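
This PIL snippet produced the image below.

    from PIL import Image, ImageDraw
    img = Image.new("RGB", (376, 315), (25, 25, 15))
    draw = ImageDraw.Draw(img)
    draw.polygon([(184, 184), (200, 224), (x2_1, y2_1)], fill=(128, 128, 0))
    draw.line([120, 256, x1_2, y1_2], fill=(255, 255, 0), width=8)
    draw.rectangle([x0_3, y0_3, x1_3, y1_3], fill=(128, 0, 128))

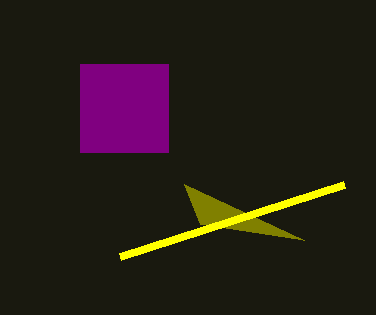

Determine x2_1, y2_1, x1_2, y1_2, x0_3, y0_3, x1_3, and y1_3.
x2_1 = 304; y2_1 = 240; x1_2 = 344; y1_2 = 184; x0_3 = 80; y0_3 = 64; x1_3 = 168; y1_3 = 152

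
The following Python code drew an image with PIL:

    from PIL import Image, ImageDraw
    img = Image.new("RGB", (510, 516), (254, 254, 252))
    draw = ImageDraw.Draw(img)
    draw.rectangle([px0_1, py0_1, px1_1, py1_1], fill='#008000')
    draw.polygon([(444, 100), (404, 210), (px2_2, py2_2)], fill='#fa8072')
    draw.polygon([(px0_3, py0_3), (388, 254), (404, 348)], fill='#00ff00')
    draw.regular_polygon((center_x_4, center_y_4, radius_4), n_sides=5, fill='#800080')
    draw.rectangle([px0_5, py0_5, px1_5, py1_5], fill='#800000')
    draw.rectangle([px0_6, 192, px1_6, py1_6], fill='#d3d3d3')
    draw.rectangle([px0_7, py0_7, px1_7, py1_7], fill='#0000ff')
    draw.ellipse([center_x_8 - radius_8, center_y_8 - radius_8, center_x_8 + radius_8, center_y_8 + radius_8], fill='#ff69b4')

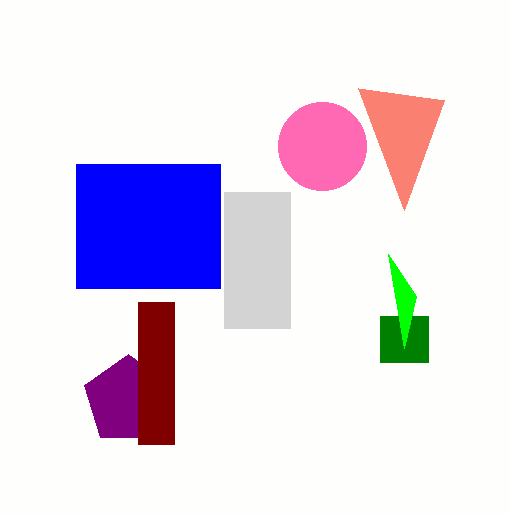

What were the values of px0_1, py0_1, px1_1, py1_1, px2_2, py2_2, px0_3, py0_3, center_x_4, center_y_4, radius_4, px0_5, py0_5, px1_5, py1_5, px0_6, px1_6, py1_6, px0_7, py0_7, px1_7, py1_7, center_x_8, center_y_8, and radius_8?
px0_1 = 380; py0_1 = 316; px1_1 = 428; py1_1 = 362; px2_2 = 358; py2_2 = 88; px0_3 = 416; py0_3 = 296; center_x_4 = 128; center_y_4 = 400; radius_4 = 46; px0_5 = 138; py0_5 = 302; px1_5 = 174; py1_5 = 444; px0_6 = 224; px1_6 = 290; py1_6 = 328; px0_7 = 76; py0_7 = 164; px1_7 = 220; py1_7 = 288; center_x_8 = 322; center_y_8 = 146; radius_8 = 44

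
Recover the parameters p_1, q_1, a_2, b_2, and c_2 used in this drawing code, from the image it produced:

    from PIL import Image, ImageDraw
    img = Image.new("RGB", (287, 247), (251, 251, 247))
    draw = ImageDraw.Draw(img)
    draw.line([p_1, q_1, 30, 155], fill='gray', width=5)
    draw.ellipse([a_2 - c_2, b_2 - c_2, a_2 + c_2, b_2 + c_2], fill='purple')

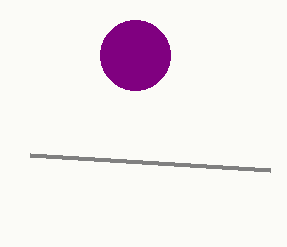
p_1 = 270, q_1 = 170, a_2 = 135, b_2 = 55, c_2 = 35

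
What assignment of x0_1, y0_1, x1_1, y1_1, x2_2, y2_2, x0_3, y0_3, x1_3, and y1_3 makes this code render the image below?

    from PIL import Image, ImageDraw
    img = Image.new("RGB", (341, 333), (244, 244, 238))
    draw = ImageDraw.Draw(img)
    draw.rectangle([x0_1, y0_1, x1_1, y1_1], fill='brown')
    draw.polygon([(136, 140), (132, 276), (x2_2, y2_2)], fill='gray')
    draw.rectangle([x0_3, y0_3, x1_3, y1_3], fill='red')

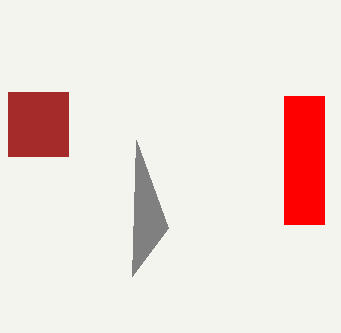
x0_1 = 8
y0_1 = 92
x1_1 = 68
y1_1 = 156
x2_2 = 168
y2_2 = 228
x0_3 = 284
y0_3 = 96
x1_3 = 324
y1_3 = 224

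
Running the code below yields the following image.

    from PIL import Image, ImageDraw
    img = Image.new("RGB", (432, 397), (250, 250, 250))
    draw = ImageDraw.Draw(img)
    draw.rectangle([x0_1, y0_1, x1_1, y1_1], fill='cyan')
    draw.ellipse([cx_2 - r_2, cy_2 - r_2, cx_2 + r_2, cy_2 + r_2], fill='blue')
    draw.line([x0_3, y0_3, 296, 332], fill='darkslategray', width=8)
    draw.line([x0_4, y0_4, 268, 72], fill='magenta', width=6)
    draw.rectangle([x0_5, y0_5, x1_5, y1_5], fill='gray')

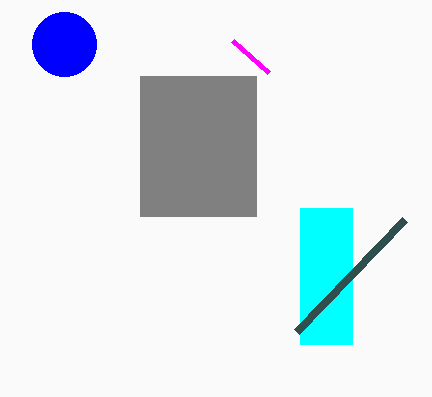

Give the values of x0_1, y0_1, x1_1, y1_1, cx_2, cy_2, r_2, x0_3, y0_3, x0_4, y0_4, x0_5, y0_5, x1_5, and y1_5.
x0_1 = 300; y0_1 = 208; x1_1 = 352; y1_1 = 344; cx_2 = 64; cy_2 = 44; r_2 = 32; x0_3 = 404; y0_3 = 220; x0_4 = 232; y0_4 = 40; x0_5 = 140; y0_5 = 76; x1_5 = 256; y1_5 = 216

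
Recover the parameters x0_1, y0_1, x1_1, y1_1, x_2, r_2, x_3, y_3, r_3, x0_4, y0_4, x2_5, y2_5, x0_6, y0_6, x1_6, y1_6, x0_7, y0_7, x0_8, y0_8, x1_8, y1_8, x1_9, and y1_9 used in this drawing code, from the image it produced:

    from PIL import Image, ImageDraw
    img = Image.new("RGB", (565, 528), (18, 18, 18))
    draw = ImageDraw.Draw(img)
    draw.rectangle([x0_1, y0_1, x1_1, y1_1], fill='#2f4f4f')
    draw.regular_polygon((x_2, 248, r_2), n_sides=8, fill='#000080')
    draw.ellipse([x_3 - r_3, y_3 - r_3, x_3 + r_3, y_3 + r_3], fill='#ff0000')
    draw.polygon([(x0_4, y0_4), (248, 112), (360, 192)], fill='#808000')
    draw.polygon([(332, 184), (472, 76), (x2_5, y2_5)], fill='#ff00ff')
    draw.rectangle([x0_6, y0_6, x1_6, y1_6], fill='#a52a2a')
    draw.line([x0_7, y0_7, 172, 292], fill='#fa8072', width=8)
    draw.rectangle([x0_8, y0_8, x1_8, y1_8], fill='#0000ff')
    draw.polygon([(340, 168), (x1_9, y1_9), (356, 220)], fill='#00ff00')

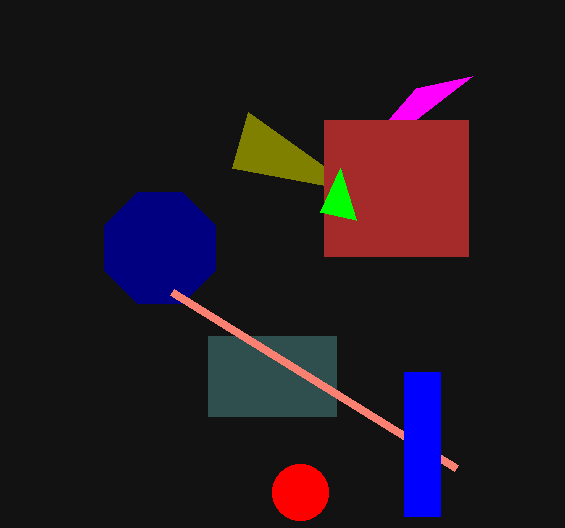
x0_1 = 208; y0_1 = 336; x1_1 = 336; y1_1 = 416; x_2 = 160; r_2 = 60; x_3 = 300; y_3 = 492; r_3 = 28; x0_4 = 232; y0_4 = 168; x2_5 = 416; y2_5 = 88; x0_6 = 324; y0_6 = 120; x1_6 = 468; y1_6 = 256; x0_7 = 456; y0_7 = 468; x0_8 = 404; y0_8 = 372; x1_8 = 440; y1_8 = 516; x1_9 = 320; y1_9 = 212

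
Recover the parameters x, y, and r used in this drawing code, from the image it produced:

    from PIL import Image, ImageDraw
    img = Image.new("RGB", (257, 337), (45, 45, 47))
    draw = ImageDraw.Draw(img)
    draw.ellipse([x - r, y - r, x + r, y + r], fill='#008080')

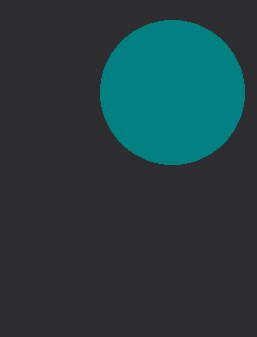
x = 172
y = 92
r = 72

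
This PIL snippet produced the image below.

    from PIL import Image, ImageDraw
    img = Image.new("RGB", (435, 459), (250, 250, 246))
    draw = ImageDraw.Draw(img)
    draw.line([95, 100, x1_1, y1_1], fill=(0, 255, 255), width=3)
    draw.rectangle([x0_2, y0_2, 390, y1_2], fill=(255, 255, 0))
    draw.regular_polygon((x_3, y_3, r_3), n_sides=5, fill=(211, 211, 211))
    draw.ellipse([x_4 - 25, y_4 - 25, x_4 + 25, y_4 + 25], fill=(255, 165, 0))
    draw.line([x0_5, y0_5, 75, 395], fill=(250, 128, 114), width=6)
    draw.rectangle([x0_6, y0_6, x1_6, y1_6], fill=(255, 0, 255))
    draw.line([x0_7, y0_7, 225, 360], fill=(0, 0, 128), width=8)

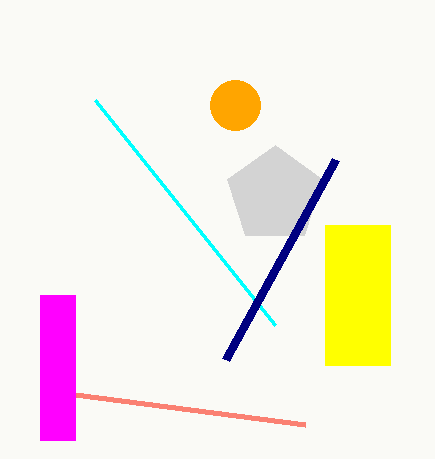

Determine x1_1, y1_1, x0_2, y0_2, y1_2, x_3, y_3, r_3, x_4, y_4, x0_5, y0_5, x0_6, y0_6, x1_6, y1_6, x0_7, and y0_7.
x1_1 = 275; y1_1 = 325; x0_2 = 325; y0_2 = 225; y1_2 = 365; x_3 = 275; y_3 = 195; r_3 = 50; x_4 = 235; y_4 = 105; x0_5 = 305; y0_5 = 425; x0_6 = 40; y0_6 = 295; x1_6 = 75; y1_6 = 440; x0_7 = 335; y0_7 = 160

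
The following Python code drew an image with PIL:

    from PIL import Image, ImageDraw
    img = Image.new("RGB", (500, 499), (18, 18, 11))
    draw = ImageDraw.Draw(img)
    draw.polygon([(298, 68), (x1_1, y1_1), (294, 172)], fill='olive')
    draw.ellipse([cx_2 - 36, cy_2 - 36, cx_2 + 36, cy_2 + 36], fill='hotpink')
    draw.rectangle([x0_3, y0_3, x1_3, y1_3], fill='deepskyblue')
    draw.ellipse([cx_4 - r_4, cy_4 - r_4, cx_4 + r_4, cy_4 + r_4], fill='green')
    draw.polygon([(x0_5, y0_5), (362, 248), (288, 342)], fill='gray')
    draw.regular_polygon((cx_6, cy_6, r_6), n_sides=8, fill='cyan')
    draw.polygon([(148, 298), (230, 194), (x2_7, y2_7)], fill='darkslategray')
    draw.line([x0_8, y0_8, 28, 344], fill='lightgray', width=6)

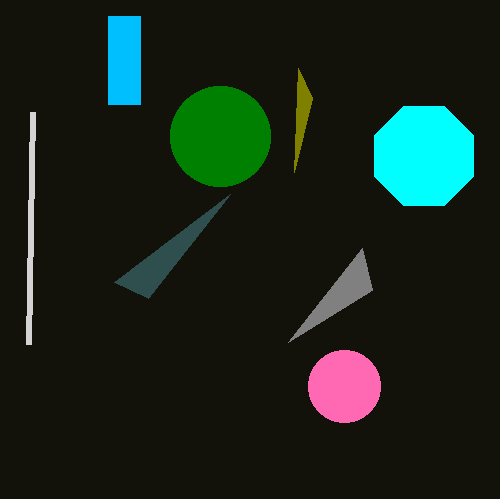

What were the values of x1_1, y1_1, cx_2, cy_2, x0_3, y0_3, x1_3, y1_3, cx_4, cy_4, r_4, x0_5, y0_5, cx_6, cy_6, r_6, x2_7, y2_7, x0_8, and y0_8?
x1_1 = 312
y1_1 = 98
cx_2 = 344
cy_2 = 386
x0_3 = 108
y0_3 = 16
x1_3 = 140
y1_3 = 104
cx_4 = 220
cy_4 = 136
r_4 = 50
x0_5 = 372
y0_5 = 290
cx_6 = 424
cy_6 = 156
r_6 = 54
x2_7 = 114
y2_7 = 282
x0_8 = 32
y0_8 = 112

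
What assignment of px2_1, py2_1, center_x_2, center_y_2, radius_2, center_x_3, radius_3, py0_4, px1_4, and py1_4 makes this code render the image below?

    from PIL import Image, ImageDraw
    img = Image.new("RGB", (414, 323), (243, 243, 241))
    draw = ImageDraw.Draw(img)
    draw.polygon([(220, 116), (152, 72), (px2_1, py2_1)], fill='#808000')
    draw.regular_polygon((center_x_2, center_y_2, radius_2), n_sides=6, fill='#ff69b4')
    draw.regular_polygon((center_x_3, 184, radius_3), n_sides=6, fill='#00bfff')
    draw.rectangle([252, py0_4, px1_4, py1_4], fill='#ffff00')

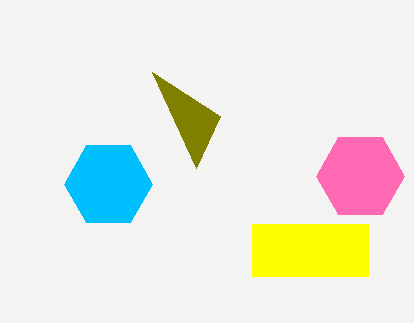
px2_1 = 196; py2_1 = 168; center_x_2 = 360; center_y_2 = 176; radius_2 = 44; center_x_3 = 108; radius_3 = 44; py0_4 = 224; px1_4 = 368; py1_4 = 276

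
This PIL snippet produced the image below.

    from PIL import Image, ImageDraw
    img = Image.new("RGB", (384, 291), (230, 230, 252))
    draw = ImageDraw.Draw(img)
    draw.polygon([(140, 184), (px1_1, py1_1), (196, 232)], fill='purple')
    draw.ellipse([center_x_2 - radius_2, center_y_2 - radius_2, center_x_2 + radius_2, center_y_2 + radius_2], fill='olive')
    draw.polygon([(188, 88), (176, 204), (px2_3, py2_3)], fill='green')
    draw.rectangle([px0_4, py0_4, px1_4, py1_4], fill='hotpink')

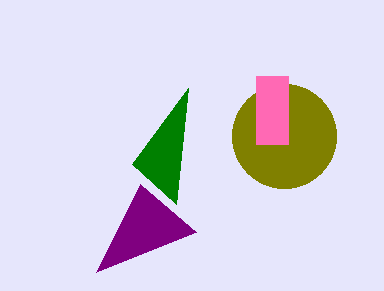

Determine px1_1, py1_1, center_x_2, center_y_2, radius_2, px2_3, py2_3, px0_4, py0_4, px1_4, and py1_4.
px1_1 = 96
py1_1 = 272
center_x_2 = 284
center_y_2 = 136
radius_2 = 52
px2_3 = 132
py2_3 = 164
px0_4 = 256
py0_4 = 76
px1_4 = 288
py1_4 = 144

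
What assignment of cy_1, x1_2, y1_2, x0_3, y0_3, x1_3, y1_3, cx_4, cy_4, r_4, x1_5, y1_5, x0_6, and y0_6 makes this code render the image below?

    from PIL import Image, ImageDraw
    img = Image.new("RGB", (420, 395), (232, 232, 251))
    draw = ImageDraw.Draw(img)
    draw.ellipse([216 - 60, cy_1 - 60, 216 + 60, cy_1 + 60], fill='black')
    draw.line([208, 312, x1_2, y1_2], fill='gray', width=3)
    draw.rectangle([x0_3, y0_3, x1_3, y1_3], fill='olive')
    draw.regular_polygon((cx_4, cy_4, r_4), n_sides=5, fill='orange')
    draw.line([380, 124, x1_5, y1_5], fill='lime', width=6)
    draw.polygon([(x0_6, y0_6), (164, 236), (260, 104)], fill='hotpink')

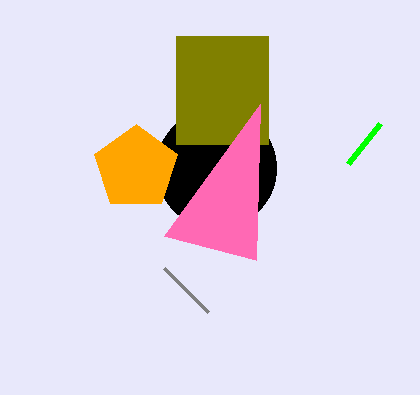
cy_1 = 168; x1_2 = 164; y1_2 = 268; x0_3 = 176; y0_3 = 36; x1_3 = 268; y1_3 = 144; cx_4 = 136; cy_4 = 168; r_4 = 44; x1_5 = 348; y1_5 = 164; x0_6 = 256; y0_6 = 260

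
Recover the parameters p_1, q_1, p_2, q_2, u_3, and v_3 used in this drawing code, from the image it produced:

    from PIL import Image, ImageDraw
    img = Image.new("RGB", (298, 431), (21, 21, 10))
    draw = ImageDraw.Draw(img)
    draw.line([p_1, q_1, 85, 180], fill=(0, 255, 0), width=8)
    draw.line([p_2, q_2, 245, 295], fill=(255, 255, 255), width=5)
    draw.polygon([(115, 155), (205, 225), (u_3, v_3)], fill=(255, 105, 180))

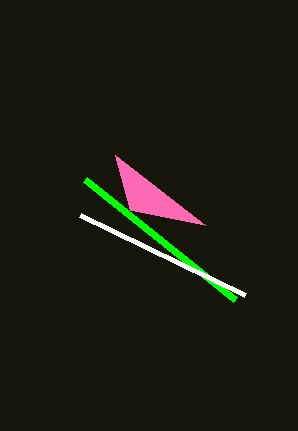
p_1 = 235, q_1 = 300, p_2 = 80, q_2 = 215, u_3 = 130, v_3 = 210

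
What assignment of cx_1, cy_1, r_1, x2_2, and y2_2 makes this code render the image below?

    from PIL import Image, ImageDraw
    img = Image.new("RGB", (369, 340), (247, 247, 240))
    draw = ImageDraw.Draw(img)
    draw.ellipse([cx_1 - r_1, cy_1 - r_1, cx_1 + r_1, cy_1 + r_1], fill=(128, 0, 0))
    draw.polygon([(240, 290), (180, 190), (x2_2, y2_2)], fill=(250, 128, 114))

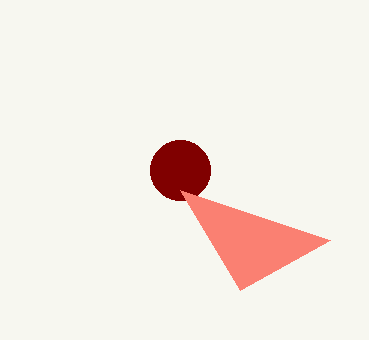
cx_1 = 180; cy_1 = 170; r_1 = 30; x2_2 = 330; y2_2 = 240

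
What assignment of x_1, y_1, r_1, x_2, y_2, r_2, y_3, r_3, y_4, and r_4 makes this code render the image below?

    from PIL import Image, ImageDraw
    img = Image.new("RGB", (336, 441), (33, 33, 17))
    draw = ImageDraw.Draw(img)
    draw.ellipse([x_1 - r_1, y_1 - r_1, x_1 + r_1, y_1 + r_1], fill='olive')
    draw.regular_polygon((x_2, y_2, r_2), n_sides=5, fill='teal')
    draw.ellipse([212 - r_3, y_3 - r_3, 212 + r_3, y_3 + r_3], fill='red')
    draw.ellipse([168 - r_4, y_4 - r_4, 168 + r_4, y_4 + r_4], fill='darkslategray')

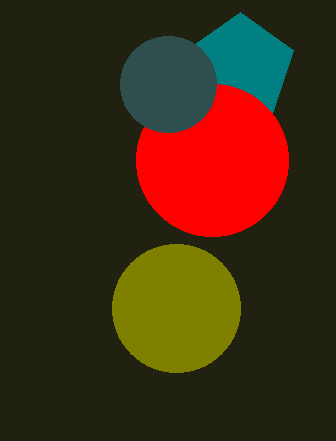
x_1 = 176
y_1 = 308
r_1 = 64
x_2 = 240
y_2 = 68
r_2 = 56
y_3 = 160
r_3 = 76
y_4 = 84
r_4 = 48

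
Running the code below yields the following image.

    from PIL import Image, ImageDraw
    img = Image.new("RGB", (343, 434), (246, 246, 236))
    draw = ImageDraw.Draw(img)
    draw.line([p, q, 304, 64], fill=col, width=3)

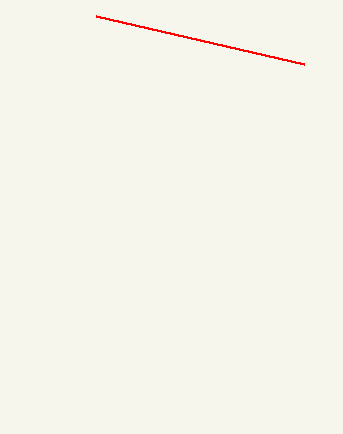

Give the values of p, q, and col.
p = 96
q = 16
col = 'red'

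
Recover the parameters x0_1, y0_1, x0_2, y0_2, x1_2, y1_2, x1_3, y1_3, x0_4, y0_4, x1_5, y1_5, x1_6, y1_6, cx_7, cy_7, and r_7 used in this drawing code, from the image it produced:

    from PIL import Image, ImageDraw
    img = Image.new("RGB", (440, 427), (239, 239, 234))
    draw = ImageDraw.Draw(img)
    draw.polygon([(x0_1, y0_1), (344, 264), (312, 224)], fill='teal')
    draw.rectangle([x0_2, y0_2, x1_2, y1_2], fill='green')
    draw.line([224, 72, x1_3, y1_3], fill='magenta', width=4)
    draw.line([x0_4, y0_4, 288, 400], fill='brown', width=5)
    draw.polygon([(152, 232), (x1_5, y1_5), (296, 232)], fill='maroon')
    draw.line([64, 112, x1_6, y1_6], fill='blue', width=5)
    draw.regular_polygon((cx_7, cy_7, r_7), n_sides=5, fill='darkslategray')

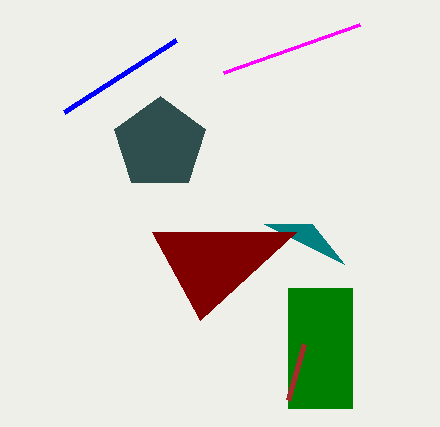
x0_1 = 264, y0_1 = 224, x0_2 = 288, y0_2 = 288, x1_2 = 352, y1_2 = 408, x1_3 = 360, y1_3 = 24, x0_4 = 304, y0_4 = 344, x1_5 = 200, y1_5 = 320, x1_6 = 176, y1_6 = 40, cx_7 = 160, cy_7 = 144, r_7 = 48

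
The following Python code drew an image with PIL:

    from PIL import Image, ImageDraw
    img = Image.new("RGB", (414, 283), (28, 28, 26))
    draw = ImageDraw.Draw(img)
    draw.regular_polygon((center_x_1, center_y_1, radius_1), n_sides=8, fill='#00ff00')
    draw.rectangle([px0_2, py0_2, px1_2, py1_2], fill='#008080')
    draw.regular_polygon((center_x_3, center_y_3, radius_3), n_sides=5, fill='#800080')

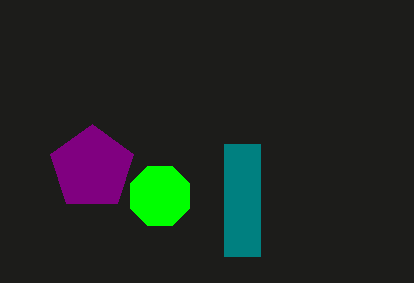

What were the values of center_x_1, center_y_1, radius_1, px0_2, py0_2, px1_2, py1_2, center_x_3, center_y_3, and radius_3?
center_x_1 = 160, center_y_1 = 196, radius_1 = 32, px0_2 = 224, py0_2 = 144, px1_2 = 260, py1_2 = 256, center_x_3 = 92, center_y_3 = 168, radius_3 = 44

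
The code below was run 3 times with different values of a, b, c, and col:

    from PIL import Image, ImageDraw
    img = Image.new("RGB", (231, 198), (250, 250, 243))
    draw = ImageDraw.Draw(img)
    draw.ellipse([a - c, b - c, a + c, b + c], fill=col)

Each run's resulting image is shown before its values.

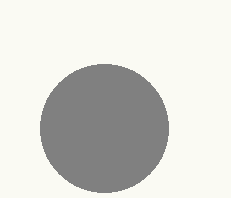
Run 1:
a = 104, b = 128, c = 64, col = 'gray'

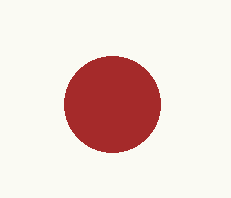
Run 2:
a = 112, b = 104, c = 48, col = 'brown'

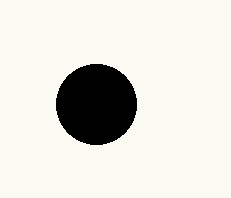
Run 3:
a = 96; b = 104; c = 40; col = 'black'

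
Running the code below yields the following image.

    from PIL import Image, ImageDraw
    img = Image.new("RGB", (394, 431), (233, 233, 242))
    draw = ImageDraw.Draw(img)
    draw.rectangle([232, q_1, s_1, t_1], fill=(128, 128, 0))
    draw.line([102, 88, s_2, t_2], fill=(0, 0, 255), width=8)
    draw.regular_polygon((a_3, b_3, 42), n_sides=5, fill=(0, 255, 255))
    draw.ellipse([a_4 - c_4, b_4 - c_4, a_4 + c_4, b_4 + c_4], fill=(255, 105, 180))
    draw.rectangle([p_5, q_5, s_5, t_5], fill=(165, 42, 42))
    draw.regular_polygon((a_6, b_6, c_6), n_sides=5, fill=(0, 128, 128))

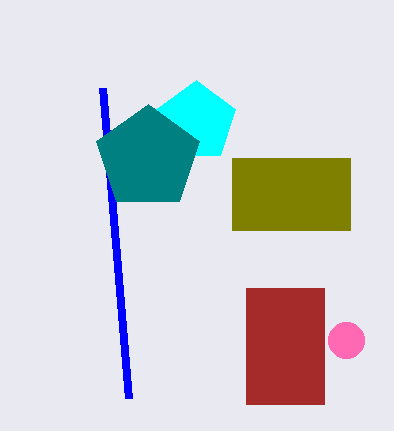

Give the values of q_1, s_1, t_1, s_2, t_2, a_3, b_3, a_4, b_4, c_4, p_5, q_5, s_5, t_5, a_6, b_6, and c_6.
q_1 = 158; s_1 = 350; t_1 = 230; s_2 = 128; t_2 = 398; a_3 = 196; b_3 = 122; a_4 = 346; b_4 = 340; c_4 = 18; p_5 = 246; q_5 = 288; s_5 = 324; t_5 = 404; a_6 = 148; b_6 = 158; c_6 = 54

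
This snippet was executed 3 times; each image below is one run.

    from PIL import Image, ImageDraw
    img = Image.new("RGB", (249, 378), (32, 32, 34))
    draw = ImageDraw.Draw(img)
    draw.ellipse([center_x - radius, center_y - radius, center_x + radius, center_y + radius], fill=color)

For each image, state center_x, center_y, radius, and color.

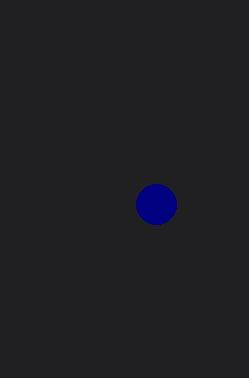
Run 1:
center_x = 156, center_y = 204, radius = 20, color = 'navy'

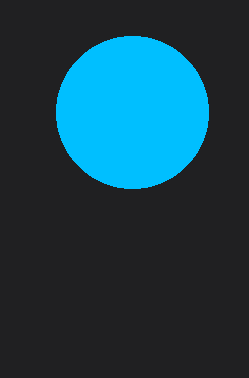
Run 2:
center_x = 132
center_y = 112
radius = 76
color = 'deepskyblue'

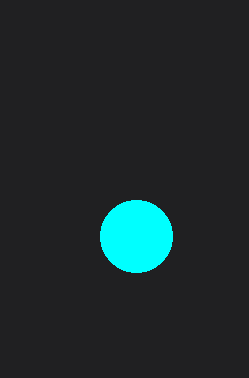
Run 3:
center_x = 136; center_y = 236; radius = 36; color = 'cyan'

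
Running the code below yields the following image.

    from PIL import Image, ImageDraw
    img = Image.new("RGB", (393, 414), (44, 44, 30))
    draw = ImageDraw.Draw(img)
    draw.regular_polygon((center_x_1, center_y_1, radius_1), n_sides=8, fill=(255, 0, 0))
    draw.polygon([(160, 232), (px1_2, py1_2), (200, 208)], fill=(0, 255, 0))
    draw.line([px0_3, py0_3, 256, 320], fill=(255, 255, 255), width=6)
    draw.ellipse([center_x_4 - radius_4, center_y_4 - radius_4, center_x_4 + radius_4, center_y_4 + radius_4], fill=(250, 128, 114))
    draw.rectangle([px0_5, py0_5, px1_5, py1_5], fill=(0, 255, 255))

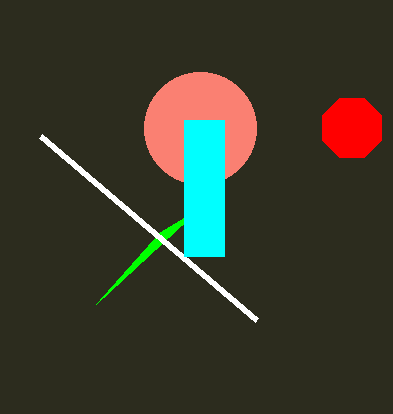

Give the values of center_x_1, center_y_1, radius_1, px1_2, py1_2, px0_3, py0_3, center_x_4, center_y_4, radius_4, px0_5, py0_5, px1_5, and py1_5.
center_x_1 = 352; center_y_1 = 128; radius_1 = 32; px1_2 = 96; py1_2 = 304; px0_3 = 40; py0_3 = 136; center_x_4 = 200; center_y_4 = 128; radius_4 = 56; px0_5 = 184; py0_5 = 120; px1_5 = 224; py1_5 = 256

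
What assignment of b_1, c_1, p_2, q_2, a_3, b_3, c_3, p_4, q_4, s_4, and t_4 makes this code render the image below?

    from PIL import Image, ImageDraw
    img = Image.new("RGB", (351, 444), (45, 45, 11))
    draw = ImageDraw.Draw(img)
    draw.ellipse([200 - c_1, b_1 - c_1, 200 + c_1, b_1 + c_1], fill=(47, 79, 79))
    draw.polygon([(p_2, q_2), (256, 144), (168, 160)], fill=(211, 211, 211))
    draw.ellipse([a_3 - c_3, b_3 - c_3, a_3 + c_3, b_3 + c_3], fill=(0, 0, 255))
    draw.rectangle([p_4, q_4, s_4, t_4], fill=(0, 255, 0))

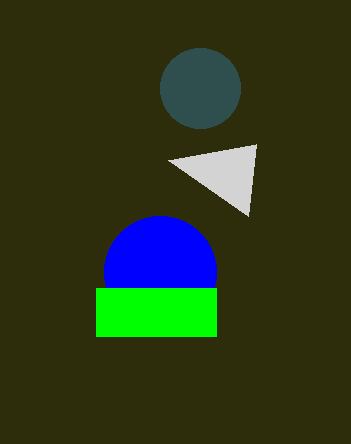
b_1 = 88, c_1 = 40, p_2 = 248, q_2 = 216, a_3 = 160, b_3 = 272, c_3 = 56, p_4 = 96, q_4 = 288, s_4 = 216, t_4 = 336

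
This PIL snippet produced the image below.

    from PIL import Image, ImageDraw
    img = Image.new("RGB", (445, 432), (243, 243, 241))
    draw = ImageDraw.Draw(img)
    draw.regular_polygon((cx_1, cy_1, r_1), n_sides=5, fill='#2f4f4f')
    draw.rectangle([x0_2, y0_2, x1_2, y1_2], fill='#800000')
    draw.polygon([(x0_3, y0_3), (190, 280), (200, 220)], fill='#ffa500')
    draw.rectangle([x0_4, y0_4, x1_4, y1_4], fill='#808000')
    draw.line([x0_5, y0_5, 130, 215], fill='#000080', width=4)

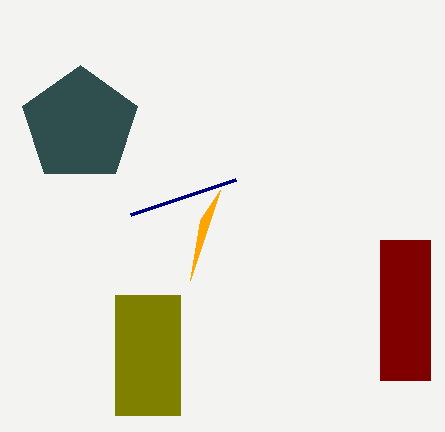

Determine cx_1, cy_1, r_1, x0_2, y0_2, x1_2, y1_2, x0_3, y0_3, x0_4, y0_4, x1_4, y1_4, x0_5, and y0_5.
cx_1 = 80; cy_1 = 125; r_1 = 60; x0_2 = 380; y0_2 = 240; x1_2 = 430; y1_2 = 380; x0_3 = 220; y0_3 = 190; x0_4 = 115; y0_4 = 295; x1_4 = 180; y1_4 = 415; x0_5 = 235; y0_5 = 180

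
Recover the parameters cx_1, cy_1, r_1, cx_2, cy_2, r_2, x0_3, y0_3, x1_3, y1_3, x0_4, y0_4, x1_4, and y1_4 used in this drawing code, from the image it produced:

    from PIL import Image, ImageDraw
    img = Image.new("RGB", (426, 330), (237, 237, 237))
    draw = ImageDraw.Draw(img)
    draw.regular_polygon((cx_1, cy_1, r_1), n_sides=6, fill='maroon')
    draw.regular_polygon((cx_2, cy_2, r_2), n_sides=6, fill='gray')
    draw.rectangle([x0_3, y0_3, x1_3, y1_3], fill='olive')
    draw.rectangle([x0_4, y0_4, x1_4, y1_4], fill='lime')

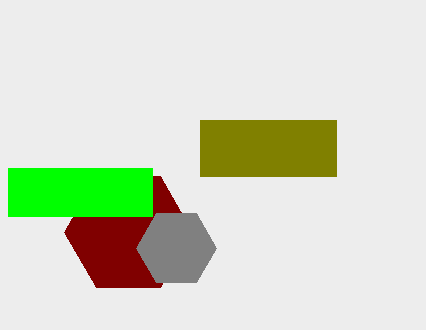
cx_1 = 128, cy_1 = 232, r_1 = 64, cx_2 = 176, cy_2 = 248, r_2 = 40, x0_3 = 200, y0_3 = 120, x1_3 = 336, y1_3 = 176, x0_4 = 8, y0_4 = 168, x1_4 = 152, y1_4 = 216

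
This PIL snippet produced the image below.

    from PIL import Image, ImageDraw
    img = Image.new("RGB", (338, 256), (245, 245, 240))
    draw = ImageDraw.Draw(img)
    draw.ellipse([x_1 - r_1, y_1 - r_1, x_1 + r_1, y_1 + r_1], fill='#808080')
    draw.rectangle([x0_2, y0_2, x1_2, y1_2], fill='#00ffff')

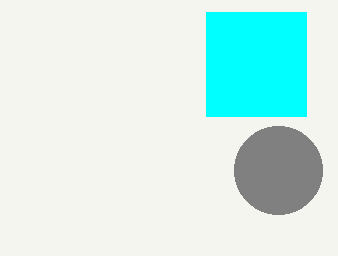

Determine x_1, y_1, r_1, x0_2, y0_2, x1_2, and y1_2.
x_1 = 278, y_1 = 170, r_1 = 44, x0_2 = 206, y0_2 = 12, x1_2 = 306, y1_2 = 116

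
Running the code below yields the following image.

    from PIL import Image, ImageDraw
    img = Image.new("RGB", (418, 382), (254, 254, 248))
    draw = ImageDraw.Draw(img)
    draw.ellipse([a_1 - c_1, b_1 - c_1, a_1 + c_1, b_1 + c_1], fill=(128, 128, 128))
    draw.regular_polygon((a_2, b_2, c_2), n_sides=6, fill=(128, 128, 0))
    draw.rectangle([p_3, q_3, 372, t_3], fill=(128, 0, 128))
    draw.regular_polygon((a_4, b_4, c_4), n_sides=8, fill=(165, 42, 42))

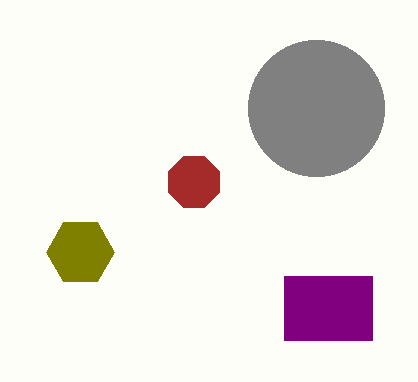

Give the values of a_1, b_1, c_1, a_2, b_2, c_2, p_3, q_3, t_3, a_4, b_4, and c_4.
a_1 = 316, b_1 = 108, c_1 = 68, a_2 = 80, b_2 = 252, c_2 = 34, p_3 = 284, q_3 = 276, t_3 = 340, a_4 = 194, b_4 = 182, c_4 = 28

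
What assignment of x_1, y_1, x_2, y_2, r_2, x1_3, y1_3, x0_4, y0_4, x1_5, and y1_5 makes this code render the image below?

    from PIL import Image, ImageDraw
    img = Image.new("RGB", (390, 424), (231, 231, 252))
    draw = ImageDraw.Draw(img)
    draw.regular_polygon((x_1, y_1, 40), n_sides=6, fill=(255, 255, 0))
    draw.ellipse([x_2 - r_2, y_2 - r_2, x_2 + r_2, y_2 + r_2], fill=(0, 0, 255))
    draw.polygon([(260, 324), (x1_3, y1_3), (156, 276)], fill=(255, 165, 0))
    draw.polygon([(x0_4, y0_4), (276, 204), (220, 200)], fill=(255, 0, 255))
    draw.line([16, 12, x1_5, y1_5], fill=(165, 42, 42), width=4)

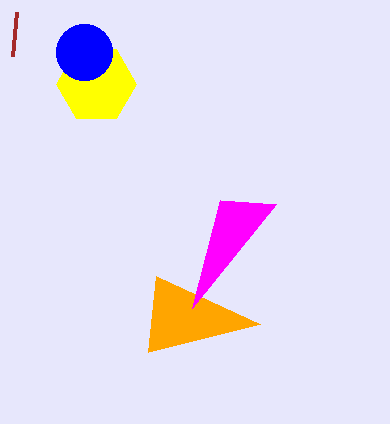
x_1 = 96; y_1 = 84; x_2 = 84; y_2 = 52; r_2 = 28; x1_3 = 148; y1_3 = 352; x0_4 = 192; y0_4 = 308; x1_5 = 12; y1_5 = 56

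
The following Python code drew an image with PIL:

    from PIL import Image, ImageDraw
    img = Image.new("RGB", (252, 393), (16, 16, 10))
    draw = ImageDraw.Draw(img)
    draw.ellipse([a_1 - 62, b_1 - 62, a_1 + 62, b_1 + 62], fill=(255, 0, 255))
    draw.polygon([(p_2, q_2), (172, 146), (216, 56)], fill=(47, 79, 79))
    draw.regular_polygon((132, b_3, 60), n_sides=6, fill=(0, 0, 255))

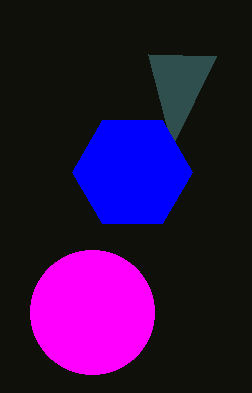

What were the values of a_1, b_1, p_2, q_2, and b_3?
a_1 = 92; b_1 = 312; p_2 = 148; q_2 = 54; b_3 = 172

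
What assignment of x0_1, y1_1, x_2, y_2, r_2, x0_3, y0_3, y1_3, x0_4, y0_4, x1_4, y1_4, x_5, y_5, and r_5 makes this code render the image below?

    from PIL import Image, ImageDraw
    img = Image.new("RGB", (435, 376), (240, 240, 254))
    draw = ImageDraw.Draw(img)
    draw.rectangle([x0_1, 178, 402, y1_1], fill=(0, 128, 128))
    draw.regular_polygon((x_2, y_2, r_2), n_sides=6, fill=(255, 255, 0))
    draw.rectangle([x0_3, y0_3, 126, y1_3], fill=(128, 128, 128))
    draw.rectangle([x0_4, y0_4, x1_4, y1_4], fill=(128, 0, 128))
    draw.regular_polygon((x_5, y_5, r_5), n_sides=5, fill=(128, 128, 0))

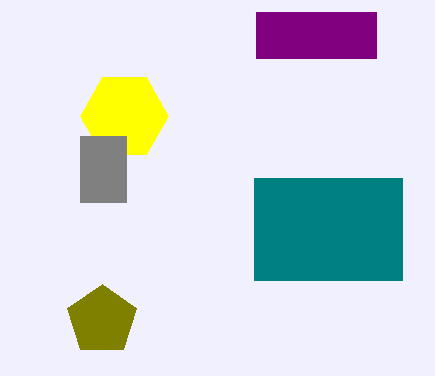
x0_1 = 254
y1_1 = 280
x_2 = 124
y_2 = 116
r_2 = 44
x0_3 = 80
y0_3 = 136
y1_3 = 202
x0_4 = 256
y0_4 = 12
x1_4 = 376
y1_4 = 58
x_5 = 102
y_5 = 320
r_5 = 36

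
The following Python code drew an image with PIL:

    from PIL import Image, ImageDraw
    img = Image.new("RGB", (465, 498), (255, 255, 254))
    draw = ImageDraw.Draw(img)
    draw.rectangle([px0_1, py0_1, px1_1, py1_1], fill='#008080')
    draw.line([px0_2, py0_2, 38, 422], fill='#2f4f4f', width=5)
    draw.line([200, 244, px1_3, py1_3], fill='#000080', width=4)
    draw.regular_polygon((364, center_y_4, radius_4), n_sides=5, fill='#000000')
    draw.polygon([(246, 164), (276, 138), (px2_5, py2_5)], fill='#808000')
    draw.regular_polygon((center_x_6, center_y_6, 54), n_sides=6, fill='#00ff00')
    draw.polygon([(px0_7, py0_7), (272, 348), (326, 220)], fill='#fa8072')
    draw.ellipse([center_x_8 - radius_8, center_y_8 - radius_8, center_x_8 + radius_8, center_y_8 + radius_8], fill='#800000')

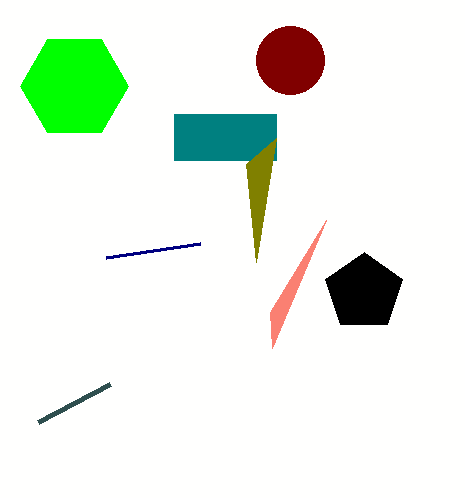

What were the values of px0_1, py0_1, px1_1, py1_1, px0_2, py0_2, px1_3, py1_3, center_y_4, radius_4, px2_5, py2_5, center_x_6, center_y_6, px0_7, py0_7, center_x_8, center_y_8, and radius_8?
px0_1 = 174; py0_1 = 114; px1_1 = 276; py1_1 = 160; px0_2 = 110; py0_2 = 384; px1_3 = 106; py1_3 = 258; center_y_4 = 292; radius_4 = 40; px2_5 = 256; py2_5 = 262; center_x_6 = 74; center_y_6 = 86; px0_7 = 270; py0_7 = 312; center_x_8 = 290; center_y_8 = 60; radius_8 = 34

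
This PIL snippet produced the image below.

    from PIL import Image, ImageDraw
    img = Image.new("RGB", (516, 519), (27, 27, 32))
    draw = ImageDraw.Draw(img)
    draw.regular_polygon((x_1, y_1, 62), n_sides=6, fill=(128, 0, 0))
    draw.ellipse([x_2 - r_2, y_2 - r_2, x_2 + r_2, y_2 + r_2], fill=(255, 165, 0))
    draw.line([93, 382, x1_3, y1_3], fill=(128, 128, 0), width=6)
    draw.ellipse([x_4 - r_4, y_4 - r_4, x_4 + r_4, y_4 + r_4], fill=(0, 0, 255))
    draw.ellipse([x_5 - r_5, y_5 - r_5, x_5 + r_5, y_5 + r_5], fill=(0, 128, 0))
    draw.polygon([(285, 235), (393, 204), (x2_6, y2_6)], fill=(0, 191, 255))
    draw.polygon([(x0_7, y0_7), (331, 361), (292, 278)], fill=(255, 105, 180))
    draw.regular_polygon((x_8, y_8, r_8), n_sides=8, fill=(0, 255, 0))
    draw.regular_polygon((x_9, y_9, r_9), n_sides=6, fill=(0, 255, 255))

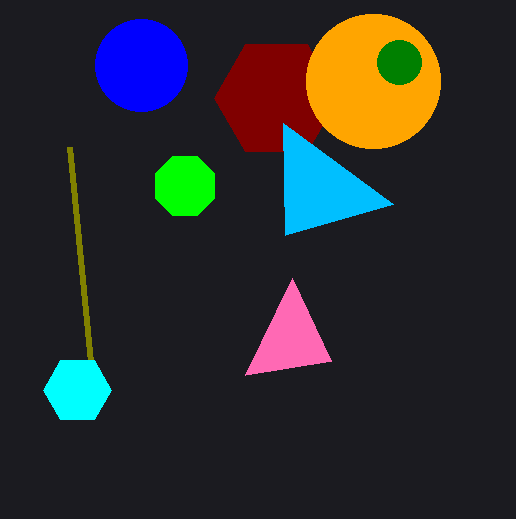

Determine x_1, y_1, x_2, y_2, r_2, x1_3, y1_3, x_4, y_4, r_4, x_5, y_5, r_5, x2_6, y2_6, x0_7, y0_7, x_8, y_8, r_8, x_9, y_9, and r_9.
x_1 = 276; y_1 = 98; x_2 = 373; y_2 = 81; r_2 = 67; x1_3 = 70; y1_3 = 147; x_4 = 141; y_4 = 65; r_4 = 46; x_5 = 399; y_5 = 62; r_5 = 22; x2_6 = 283; y2_6 = 123; x0_7 = 245; y0_7 = 375; x_8 = 185; y_8 = 186; r_8 = 32; x_9 = 77; y_9 = 390; r_9 = 34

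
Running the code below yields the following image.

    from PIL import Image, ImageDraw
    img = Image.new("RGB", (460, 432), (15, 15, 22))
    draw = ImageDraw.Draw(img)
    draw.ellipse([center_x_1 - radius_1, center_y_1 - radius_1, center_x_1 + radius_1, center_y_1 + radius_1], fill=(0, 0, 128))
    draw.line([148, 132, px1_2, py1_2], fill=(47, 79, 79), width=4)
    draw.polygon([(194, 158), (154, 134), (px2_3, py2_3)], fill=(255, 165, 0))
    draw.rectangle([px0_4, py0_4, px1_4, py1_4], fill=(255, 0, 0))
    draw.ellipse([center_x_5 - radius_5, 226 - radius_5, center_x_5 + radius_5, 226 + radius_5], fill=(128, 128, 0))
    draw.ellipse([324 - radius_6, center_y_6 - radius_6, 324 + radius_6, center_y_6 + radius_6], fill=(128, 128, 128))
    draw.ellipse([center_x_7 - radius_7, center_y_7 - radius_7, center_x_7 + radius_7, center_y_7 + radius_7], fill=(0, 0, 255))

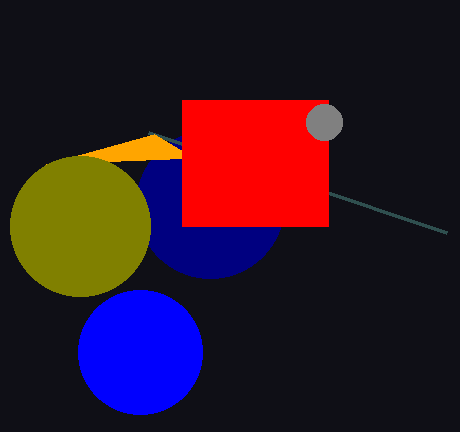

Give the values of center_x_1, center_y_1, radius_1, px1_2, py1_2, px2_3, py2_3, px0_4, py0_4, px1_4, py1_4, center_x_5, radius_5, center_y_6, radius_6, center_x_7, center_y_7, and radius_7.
center_x_1 = 210
center_y_1 = 204
radius_1 = 74
px1_2 = 446
py1_2 = 232
px2_3 = 46
py2_3 = 164
px0_4 = 182
py0_4 = 100
px1_4 = 328
py1_4 = 226
center_x_5 = 80
radius_5 = 70
center_y_6 = 122
radius_6 = 18
center_x_7 = 140
center_y_7 = 352
radius_7 = 62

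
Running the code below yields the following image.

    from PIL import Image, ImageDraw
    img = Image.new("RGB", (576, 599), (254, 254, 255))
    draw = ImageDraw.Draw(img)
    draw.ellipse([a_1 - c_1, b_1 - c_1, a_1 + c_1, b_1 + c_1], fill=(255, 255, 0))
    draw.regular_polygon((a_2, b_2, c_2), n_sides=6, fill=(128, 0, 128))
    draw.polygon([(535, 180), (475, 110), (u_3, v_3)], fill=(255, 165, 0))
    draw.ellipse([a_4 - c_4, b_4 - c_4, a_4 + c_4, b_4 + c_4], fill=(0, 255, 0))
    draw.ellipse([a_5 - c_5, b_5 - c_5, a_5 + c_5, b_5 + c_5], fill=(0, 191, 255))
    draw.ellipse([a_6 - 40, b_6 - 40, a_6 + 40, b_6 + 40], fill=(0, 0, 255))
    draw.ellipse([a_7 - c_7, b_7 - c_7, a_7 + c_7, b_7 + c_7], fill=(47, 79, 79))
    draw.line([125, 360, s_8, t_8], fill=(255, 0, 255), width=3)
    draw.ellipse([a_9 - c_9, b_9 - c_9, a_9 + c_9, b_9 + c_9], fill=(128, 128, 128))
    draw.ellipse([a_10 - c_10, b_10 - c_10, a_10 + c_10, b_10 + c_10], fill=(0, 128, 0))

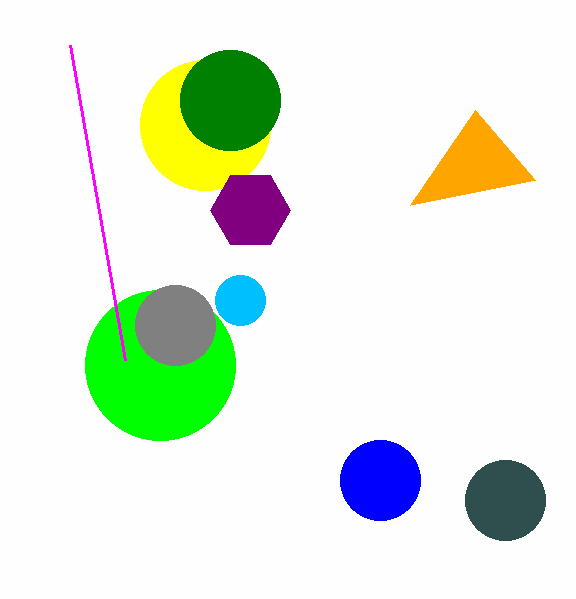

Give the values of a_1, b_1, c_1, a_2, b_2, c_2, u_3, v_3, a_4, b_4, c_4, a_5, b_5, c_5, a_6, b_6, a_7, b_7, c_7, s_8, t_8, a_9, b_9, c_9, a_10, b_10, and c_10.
a_1 = 205; b_1 = 125; c_1 = 65; a_2 = 250; b_2 = 210; c_2 = 40; u_3 = 410; v_3 = 205; a_4 = 160; b_4 = 365; c_4 = 75; a_5 = 240; b_5 = 300; c_5 = 25; a_6 = 380; b_6 = 480; a_7 = 505; b_7 = 500; c_7 = 40; s_8 = 70; t_8 = 45; a_9 = 175; b_9 = 325; c_9 = 40; a_10 = 230; b_10 = 100; c_10 = 50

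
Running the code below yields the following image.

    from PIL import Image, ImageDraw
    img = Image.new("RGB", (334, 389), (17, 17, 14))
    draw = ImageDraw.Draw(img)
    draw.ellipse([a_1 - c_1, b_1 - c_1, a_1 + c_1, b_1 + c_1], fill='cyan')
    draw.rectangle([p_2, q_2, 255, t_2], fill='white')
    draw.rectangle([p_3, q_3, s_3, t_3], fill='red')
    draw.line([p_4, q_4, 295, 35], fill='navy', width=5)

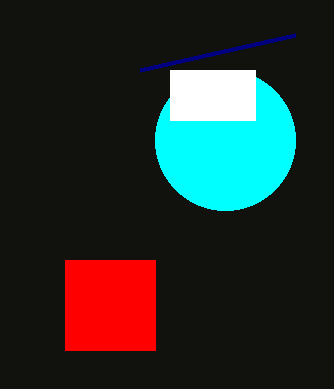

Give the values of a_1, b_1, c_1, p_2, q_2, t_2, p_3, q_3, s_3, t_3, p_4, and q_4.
a_1 = 225
b_1 = 140
c_1 = 70
p_2 = 170
q_2 = 70
t_2 = 120
p_3 = 65
q_3 = 260
s_3 = 155
t_3 = 350
p_4 = 140
q_4 = 70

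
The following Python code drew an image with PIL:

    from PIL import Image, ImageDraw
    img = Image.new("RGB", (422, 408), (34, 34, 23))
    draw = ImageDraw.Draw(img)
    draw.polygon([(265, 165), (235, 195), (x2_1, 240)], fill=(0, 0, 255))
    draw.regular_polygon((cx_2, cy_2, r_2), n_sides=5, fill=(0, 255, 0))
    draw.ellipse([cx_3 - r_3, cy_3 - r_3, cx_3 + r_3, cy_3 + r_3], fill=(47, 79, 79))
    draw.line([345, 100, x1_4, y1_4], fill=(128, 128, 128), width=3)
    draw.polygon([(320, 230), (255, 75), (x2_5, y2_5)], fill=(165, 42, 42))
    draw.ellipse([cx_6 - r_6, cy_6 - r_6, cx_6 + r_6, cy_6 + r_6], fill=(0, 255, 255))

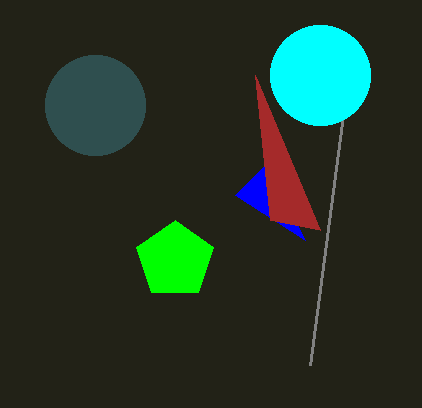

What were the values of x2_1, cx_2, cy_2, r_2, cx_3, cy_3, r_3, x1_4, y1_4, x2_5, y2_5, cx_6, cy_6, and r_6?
x2_1 = 305, cx_2 = 175, cy_2 = 260, r_2 = 40, cx_3 = 95, cy_3 = 105, r_3 = 50, x1_4 = 310, y1_4 = 365, x2_5 = 270, y2_5 = 220, cx_6 = 320, cy_6 = 75, r_6 = 50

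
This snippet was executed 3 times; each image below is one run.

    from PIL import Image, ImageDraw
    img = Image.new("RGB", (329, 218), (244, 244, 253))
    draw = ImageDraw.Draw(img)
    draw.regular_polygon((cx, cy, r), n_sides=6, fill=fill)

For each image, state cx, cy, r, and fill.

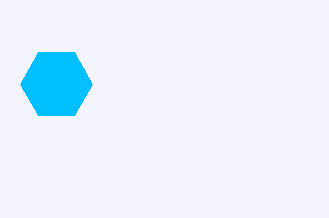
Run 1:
cx = 56, cy = 84, r = 36, fill = 'deepskyblue'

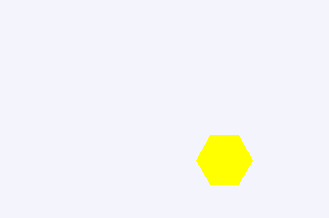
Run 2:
cx = 224
cy = 160
r = 28
fill = 'yellow'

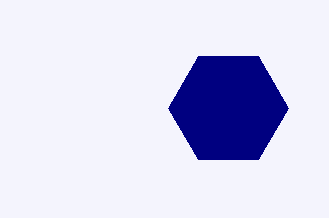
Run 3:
cx = 228; cy = 108; r = 60; fill = 'navy'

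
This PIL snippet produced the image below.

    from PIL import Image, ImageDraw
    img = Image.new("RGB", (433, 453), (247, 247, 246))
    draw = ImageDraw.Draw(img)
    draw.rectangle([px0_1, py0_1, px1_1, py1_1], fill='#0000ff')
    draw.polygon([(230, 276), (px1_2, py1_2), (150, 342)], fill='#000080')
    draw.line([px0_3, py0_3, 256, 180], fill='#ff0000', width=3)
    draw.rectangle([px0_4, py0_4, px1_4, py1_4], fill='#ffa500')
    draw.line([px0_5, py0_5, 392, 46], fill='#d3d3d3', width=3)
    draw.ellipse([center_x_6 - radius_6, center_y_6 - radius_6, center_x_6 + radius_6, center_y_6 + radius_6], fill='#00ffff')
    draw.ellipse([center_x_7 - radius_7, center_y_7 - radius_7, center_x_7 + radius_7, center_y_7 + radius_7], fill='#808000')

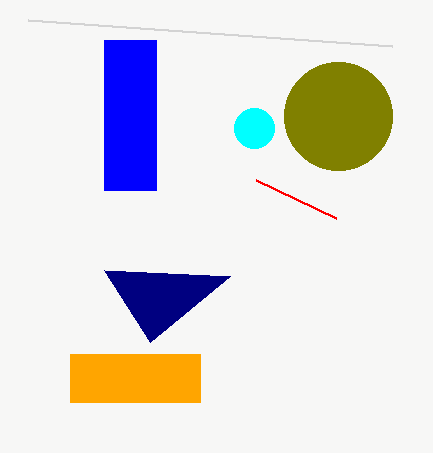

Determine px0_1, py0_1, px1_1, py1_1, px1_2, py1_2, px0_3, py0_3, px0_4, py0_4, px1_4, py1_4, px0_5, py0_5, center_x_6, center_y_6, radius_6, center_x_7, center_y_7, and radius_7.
px0_1 = 104
py0_1 = 40
px1_1 = 156
py1_1 = 190
px1_2 = 104
py1_2 = 270
px0_3 = 336
py0_3 = 218
px0_4 = 70
py0_4 = 354
px1_4 = 200
py1_4 = 402
px0_5 = 28
py0_5 = 20
center_x_6 = 254
center_y_6 = 128
radius_6 = 20
center_x_7 = 338
center_y_7 = 116
radius_7 = 54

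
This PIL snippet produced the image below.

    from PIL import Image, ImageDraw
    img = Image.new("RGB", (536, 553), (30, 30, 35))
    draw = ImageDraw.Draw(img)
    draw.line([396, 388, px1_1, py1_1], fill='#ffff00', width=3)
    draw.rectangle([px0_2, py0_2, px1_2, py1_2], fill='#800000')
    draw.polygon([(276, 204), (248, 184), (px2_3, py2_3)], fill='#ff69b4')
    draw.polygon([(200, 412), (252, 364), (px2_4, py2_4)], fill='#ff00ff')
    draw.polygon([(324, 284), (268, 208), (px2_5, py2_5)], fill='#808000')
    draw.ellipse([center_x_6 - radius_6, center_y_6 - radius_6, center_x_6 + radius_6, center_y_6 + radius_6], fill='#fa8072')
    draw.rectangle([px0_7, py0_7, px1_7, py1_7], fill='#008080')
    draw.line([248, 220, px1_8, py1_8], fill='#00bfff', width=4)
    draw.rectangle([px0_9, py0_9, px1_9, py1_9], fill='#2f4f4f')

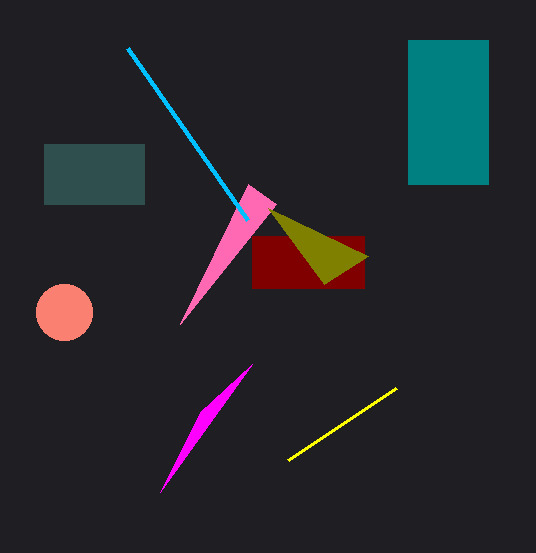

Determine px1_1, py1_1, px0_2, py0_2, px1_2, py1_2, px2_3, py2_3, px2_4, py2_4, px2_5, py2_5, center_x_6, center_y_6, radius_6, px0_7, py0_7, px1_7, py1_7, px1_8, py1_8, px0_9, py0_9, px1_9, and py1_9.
px1_1 = 288
py1_1 = 460
px0_2 = 252
py0_2 = 236
px1_2 = 364
py1_2 = 288
px2_3 = 180
py2_3 = 324
px2_4 = 160
py2_4 = 492
px2_5 = 368
py2_5 = 256
center_x_6 = 64
center_y_6 = 312
radius_6 = 28
px0_7 = 408
py0_7 = 40
px1_7 = 488
py1_7 = 184
px1_8 = 128
py1_8 = 48
px0_9 = 44
py0_9 = 144
px1_9 = 144
py1_9 = 204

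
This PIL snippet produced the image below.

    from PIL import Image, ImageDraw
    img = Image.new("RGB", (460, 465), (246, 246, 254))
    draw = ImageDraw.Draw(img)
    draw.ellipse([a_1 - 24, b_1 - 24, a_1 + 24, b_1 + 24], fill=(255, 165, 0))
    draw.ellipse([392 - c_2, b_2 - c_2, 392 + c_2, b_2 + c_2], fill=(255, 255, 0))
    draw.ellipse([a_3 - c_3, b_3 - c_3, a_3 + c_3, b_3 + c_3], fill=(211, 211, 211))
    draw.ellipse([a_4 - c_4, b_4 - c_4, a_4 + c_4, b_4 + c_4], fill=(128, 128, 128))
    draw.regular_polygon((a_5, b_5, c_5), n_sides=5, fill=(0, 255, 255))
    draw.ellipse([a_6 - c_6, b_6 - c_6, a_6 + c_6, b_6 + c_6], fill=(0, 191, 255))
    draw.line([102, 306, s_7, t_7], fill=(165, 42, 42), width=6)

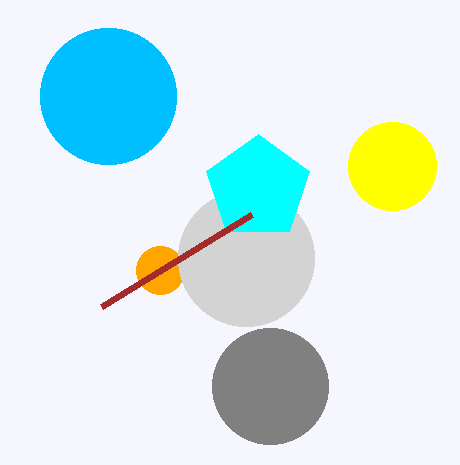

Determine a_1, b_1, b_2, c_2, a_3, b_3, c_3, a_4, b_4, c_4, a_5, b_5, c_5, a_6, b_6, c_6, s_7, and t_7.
a_1 = 160, b_1 = 270, b_2 = 166, c_2 = 44, a_3 = 246, b_3 = 258, c_3 = 68, a_4 = 270, b_4 = 386, c_4 = 58, a_5 = 258, b_5 = 188, c_5 = 54, a_6 = 108, b_6 = 96, c_6 = 68, s_7 = 252, t_7 = 214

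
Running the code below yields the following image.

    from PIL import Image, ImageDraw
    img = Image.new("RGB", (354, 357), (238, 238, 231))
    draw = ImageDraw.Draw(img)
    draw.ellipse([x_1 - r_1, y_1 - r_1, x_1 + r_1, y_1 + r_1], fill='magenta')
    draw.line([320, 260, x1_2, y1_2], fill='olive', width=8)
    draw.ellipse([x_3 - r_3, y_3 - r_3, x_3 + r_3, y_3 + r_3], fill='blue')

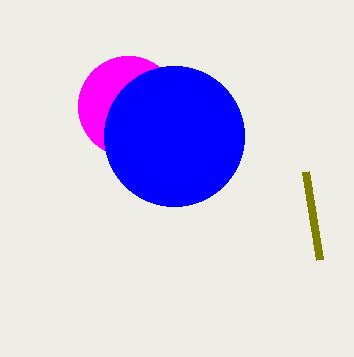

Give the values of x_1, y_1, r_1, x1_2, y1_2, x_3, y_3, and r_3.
x_1 = 128, y_1 = 106, r_1 = 50, x1_2 = 306, y1_2 = 172, x_3 = 174, y_3 = 136, r_3 = 70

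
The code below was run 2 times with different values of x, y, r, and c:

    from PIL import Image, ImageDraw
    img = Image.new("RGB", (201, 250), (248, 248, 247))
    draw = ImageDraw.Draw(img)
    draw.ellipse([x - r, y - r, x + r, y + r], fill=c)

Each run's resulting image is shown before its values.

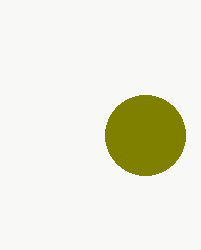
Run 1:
x = 145; y = 135; r = 40; c = 'olive'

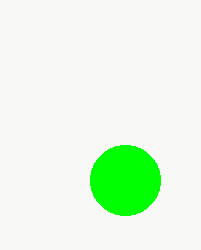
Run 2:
x = 125, y = 180, r = 35, c = 'lime'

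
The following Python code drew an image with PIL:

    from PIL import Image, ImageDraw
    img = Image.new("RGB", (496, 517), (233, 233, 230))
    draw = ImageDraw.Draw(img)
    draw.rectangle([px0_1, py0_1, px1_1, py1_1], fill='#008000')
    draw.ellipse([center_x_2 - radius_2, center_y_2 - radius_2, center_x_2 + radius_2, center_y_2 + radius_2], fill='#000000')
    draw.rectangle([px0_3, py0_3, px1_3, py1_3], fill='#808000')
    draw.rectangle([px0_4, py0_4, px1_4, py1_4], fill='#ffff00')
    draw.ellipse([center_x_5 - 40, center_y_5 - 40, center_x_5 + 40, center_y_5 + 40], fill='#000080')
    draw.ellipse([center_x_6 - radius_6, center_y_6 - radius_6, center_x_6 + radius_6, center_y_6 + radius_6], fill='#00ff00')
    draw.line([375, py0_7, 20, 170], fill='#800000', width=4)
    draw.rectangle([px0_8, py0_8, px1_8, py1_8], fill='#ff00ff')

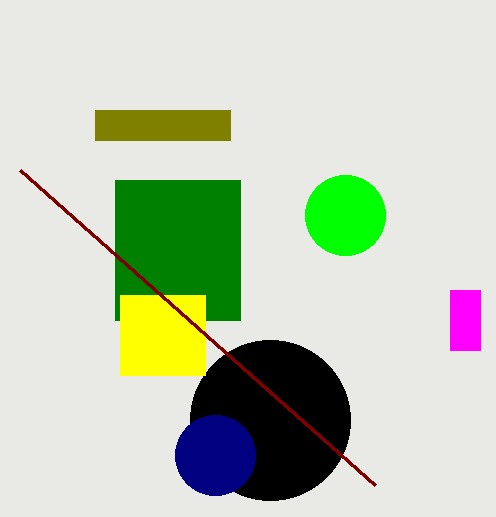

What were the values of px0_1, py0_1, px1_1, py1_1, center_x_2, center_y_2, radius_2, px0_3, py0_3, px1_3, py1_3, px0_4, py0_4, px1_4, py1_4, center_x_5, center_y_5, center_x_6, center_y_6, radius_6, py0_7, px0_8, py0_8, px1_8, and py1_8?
px0_1 = 115; py0_1 = 180; px1_1 = 240; py1_1 = 320; center_x_2 = 270; center_y_2 = 420; radius_2 = 80; px0_3 = 95; py0_3 = 110; px1_3 = 230; py1_3 = 140; px0_4 = 120; py0_4 = 295; px1_4 = 205; py1_4 = 375; center_x_5 = 215; center_y_5 = 455; center_x_6 = 345; center_y_6 = 215; radius_6 = 40; py0_7 = 485; px0_8 = 450; py0_8 = 290; px1_8 = 480; py1_8 = 350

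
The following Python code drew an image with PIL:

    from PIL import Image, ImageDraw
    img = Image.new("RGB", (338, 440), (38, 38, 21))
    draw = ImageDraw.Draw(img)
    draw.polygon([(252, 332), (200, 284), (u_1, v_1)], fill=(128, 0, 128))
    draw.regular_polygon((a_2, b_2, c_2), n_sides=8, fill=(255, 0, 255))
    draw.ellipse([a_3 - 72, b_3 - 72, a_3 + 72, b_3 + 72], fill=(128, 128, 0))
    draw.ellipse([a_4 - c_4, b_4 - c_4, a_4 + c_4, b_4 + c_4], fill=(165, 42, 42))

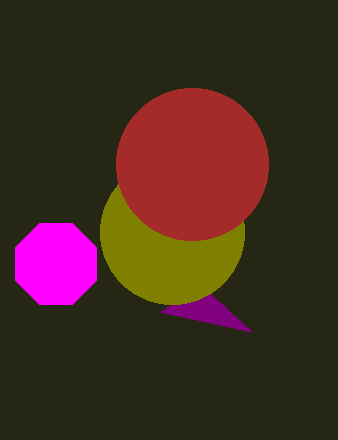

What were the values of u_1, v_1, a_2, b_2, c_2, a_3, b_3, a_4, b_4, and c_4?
u_1 = 160
v_1 = 312
a_2 = 56
b_2 = 264
c_2 = 44
a_3 = 172
b_3 = 232
a_4 = 192
b_4 = 164
c_4 = 76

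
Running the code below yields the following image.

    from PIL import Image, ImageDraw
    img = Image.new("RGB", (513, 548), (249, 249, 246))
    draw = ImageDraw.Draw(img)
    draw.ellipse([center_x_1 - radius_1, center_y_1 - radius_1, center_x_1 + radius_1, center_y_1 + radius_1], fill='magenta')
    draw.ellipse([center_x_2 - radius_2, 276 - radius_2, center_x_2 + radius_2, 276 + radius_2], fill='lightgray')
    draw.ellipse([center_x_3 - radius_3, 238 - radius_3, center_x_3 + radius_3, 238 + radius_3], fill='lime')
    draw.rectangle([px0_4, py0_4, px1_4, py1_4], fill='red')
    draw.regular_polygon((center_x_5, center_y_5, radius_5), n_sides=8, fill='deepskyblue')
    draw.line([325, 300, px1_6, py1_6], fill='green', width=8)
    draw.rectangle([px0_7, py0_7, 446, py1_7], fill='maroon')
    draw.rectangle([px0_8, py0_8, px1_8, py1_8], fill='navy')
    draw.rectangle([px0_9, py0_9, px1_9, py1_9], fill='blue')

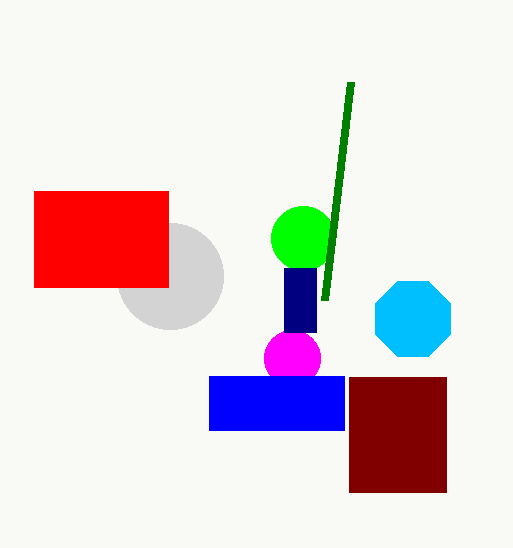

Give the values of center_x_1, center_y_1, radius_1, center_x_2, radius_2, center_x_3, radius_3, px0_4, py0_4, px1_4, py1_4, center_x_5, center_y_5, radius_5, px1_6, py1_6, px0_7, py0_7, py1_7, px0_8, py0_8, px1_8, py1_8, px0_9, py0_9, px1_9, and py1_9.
center_x_1 = 292
center_y_1 = 358
radius_1 = 28
center_x_2 = 170
radius_2 = 53
center_x_3 = 303
radius_3 = 32
px0_4 = 34
py0_4 = 191
px1_4 = 168
py1_4 = 287
center_x_5 = 413
center_y_5 = 319
radius_5 = 41
px1_6 = 351
py1_6 = 82
px0_7 = 349
py0_7 = 377
py1_7 = 492
px0_8 = 284
py0_8 = 268
px1_8 = 316
py1_8 = 332
px0_9 = 209
py0_9 = 376
px1_9 = 344
py1_9 = 430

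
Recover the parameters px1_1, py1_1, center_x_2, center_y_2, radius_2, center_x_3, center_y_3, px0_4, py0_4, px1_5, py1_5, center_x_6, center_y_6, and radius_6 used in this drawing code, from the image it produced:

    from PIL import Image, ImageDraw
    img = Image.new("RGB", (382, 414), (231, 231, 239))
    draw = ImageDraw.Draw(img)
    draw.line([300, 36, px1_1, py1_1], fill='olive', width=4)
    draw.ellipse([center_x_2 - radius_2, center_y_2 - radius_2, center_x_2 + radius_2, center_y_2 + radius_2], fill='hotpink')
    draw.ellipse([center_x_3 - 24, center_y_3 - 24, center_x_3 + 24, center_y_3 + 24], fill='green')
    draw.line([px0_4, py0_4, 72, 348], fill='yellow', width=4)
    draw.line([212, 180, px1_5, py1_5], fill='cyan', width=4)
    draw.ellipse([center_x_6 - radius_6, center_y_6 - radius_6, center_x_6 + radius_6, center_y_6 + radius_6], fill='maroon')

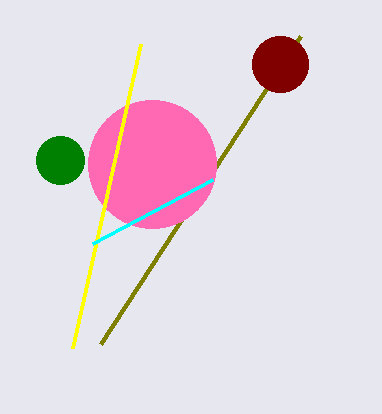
px1_1 = 100; py1_1 = 344; center_x_2 = 152; center_y_2 = 164; radius_2 = 64; center_x_3 = 60; center_y_3 = 160; px0_4 = 140; py0_4 = 44; px1_5 = 92; py1_5 = 244; center_x_6 = 280; center_y_6 = 64; radius_6 = 28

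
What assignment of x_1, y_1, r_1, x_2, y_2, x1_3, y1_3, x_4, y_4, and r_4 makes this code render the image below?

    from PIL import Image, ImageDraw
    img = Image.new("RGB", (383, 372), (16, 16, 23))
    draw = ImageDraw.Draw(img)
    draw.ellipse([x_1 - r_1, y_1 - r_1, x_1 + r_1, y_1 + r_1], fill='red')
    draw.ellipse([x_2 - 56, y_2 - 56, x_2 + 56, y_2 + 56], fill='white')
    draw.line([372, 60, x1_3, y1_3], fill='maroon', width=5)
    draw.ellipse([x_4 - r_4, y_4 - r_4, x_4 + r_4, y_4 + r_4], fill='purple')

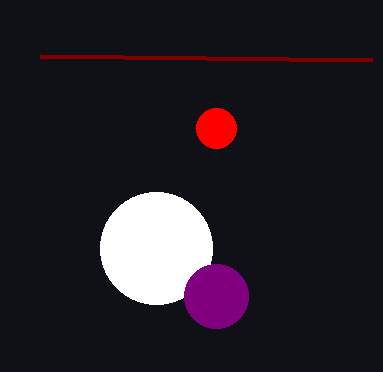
x_1 = 216, y_1 = 128, r_1 = 20, x_2 = 156, y_2 = 248, x1_3 = 40, y1_3 = 56, x_4 = 216, y_4 = 296, r_4 = 32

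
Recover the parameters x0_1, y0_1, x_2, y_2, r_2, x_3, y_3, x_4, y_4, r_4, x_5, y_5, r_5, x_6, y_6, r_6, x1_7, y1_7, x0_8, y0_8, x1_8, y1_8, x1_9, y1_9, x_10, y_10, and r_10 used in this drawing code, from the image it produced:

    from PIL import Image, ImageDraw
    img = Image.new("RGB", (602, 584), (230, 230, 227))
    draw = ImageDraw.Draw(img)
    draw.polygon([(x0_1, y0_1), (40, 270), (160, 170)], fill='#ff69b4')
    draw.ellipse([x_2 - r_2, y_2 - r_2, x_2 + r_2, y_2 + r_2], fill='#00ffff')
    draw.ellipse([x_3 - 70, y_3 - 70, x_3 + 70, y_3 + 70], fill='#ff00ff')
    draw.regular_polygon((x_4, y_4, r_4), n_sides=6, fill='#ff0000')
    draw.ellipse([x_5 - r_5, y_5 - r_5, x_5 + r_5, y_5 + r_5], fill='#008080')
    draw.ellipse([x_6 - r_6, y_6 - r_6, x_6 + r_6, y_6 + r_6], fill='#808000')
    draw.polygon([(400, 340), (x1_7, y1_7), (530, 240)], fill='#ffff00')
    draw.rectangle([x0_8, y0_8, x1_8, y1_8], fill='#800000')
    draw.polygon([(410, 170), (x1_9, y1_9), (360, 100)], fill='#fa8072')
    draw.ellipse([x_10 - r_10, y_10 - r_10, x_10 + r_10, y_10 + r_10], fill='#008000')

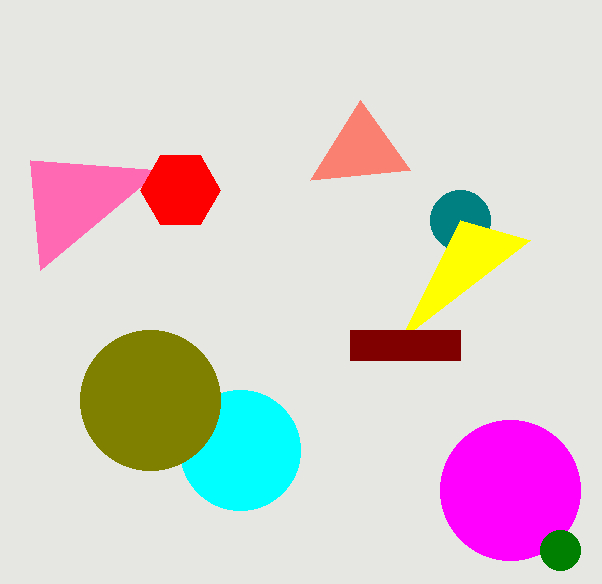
x0_1 = 30
y0_1 = 160
x_2 = 240
y_2 = 450
r_2 = 60
x_3 = 510
y_3 = 490
x_4 = 180
y_4 = 190
r_4 = 40
x_5 = 460
y_5 = 220
r_5 = 30
x_6 = 150
y_6 = 400
r_6 = 70
x1_7 = 460
y1_7 = 220
x0_8 = 350
y0_8 = 330
x1_8 = 460
y1_8 = 360
x1_9 = 310
y1_9 = 180
x_10 = 560
y_10 = 550
r_10 = 20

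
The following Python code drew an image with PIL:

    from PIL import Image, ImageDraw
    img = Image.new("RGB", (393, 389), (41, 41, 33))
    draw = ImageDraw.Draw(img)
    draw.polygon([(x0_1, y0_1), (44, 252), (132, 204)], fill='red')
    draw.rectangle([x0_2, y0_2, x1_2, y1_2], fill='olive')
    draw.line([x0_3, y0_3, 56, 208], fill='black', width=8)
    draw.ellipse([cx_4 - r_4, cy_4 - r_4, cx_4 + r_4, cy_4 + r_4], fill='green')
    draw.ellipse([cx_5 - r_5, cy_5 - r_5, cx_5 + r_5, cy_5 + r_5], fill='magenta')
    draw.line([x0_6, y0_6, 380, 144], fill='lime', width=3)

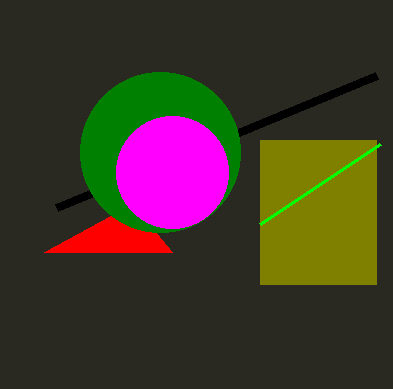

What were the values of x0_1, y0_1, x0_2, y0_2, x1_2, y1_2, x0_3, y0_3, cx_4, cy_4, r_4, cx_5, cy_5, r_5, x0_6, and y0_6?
x0_1 = 172
y0_1 = 252
x0_2 = 260
y0_2 = 140
x1_2 = 376
y1_2 = 284
x0_3 = 376
y0_3 = 76
cx_4 = 160
cy_4 = 152
r_4 = 80
cx_5 = 172
cy_5 = 172
r_5 = 56
x0_6 = 260
y0_6 = 224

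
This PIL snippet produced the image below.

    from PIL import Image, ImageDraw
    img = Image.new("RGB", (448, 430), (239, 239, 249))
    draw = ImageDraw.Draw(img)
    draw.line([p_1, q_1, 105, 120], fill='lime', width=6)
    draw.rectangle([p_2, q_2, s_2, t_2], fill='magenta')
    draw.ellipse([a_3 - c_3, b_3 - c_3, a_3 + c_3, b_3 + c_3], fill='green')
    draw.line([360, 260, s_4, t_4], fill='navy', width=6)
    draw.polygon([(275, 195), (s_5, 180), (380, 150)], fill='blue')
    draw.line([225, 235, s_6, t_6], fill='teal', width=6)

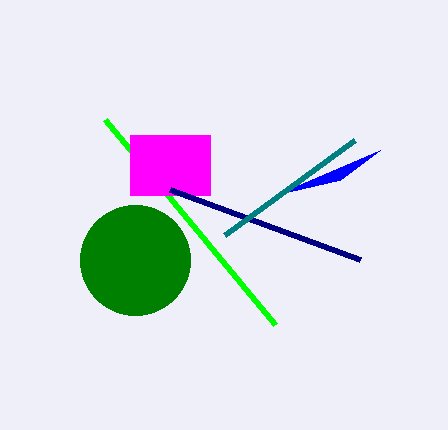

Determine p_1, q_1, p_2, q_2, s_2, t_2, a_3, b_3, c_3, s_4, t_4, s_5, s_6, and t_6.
p_1 = 275, q_1 = 325, p_2 = 130, q_2 = 135, s_2 = 210, t_2 = 195, a_3 = 135, b_3 = 260, c_3 = 55, s_4 = 170, t_4 = 190, s_5 = 340, s_6 = 355, t_6 = 140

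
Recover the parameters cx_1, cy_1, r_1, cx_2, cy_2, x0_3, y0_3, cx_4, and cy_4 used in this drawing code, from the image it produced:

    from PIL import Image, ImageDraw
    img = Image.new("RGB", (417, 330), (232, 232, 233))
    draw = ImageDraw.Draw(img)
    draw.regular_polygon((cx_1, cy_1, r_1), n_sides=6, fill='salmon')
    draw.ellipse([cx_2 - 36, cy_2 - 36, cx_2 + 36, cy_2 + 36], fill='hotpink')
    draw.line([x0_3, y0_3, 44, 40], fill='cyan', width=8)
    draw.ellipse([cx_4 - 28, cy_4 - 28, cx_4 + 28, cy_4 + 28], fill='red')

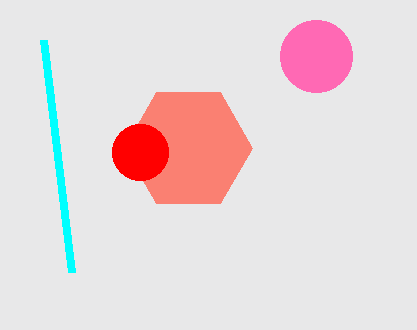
cx_1 = 188, cy_1 = 148, r_1 = 64, cx_2 = 316, cy_2 = 56, x0_3 = 72, y0_3 = 272, cx_4 = 140, cy_4 = 152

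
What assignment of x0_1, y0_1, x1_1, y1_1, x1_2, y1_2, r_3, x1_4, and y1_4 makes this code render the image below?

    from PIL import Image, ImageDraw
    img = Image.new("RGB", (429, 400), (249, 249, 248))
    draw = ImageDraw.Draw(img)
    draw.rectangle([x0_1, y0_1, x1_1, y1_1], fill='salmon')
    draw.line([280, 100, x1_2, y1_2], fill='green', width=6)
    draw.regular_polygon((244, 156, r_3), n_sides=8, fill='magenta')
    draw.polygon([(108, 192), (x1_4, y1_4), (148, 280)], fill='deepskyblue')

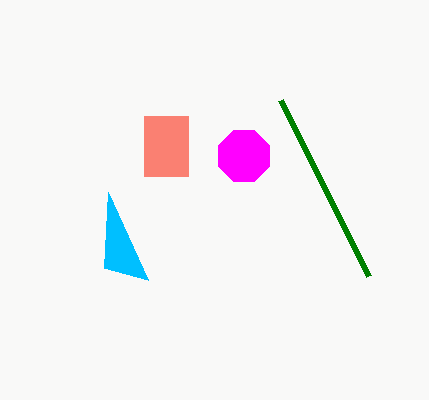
x0_1 = 144, y0_1 = 116, x1_1 = 188, y1_1 = 176, x1_2 = 368, y1_2 = 276, r_3 = 28, x1_4 = 104, y1_4 = 268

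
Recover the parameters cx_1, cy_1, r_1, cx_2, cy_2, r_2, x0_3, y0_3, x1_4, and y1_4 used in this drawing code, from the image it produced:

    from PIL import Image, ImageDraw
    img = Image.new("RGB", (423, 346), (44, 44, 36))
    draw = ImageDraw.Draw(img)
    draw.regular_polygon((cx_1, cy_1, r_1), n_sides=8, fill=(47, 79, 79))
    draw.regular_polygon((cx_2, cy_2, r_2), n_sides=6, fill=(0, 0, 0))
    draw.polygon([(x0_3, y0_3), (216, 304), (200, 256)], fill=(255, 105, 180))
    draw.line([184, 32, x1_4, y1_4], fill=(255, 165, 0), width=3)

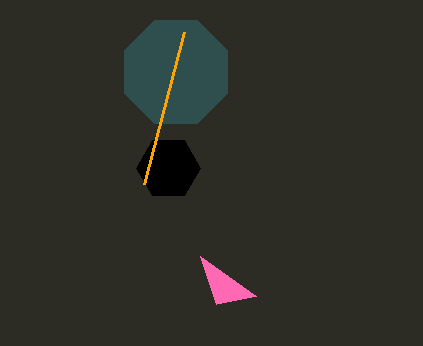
cx_1 = 176; cy_1 = 72; r_1 = 56; cx_2 = 168; cy_2 = 168; r_2 = 32; x0_3 = 256; y0_3 = 296; x1_4 = 144; y1_4 = 184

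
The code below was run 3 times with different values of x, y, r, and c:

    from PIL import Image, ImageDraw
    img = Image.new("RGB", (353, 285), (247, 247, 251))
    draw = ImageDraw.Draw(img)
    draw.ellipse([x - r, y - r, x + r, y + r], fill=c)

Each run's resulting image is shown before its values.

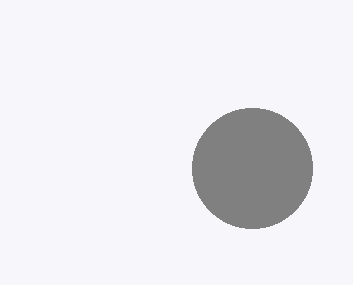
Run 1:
x = 252
y = 168
r = 60
c = 'gray'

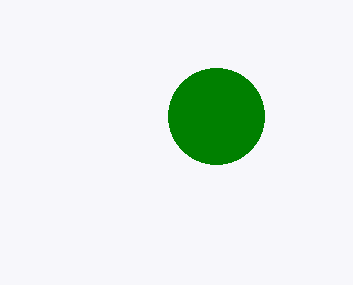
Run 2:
x = 216
y = 116
r = 48
c = 'green'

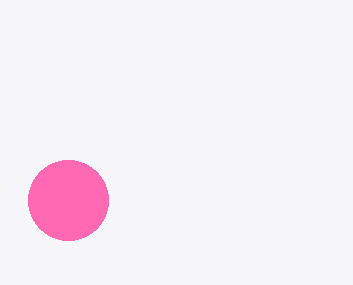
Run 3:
x = 68
y = 200
r = 40
c = 'hotpink'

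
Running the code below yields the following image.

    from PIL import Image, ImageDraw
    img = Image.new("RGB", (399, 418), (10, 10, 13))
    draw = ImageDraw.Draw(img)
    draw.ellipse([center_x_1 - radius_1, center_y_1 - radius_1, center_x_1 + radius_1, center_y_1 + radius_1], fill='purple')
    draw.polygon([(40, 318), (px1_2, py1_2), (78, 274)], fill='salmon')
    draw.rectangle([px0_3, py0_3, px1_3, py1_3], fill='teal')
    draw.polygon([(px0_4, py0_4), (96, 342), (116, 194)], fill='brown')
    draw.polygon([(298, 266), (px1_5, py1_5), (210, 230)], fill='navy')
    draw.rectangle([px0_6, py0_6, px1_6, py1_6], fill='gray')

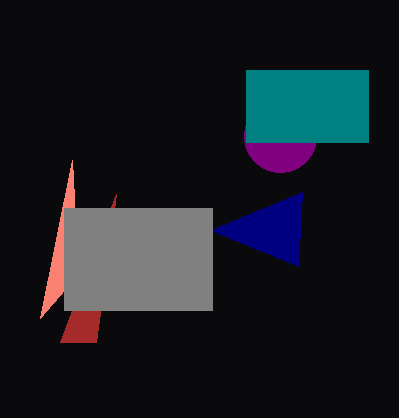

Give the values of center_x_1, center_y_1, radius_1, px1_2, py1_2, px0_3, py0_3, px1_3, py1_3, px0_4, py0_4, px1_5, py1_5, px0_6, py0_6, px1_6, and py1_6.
center_x_1 = 280, center_y_1 = 136, radius_1 = 36, px1_2 = 72, py1_2 = 160, px0_3 = 246, py0_3 = 70, px1_3 = 368, py1_3 = 142, px0_4 = 60, py0_4 = 342, px1_5 = 302, py1_5 = 192, px0_6 = 64, py0_6 = 208, px1_6 = 212, py1_6 = 310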